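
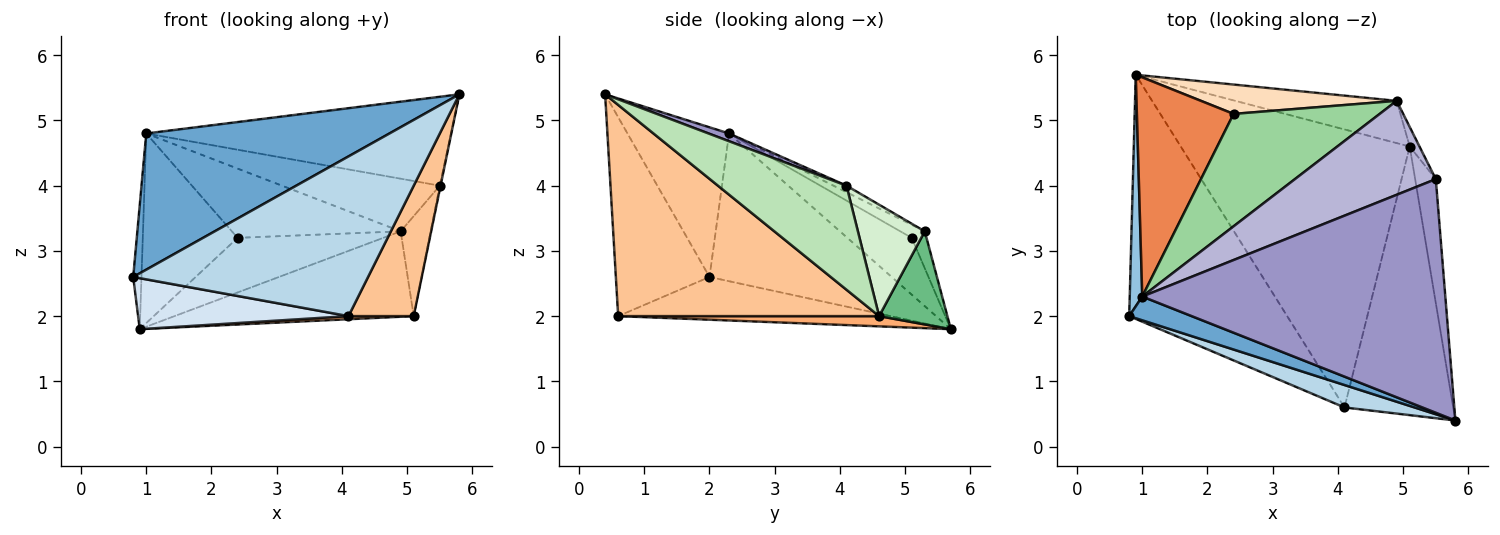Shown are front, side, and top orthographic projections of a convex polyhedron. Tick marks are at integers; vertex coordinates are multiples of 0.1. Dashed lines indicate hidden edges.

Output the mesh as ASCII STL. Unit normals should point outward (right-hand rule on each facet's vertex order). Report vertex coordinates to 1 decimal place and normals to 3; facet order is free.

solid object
 facet normal -0.380 -0.911 0.159
  outer loop
   vertex 1.0 2.3 4.8
   vertex 0.8 2.0 2.6
   vertex 5.8 0.4 5.4
  endloop
 endfacet
 facet normal -0.995 0.045 0.084
  outer loop
   vertex 1.0 2.3 4.8
   vertex 0.9 5.7 1.8
   vertex 0.8 2.0 2.6
  endloop
 endfacet
 facet normal -0.367 -0.921 0.129
  outer loop
   vertex 4.1 0.6 2.0
   vertex 5.8 0.4 5.4
   vertex 0.8 2.0 2.6
  endloop
 endfacet
 facet normal -0.256 -0.198 -0.946
  outer loop
   vertex 4.1 0.6 2.0
   vertex 0.8 2.0 2.6
   vertex 0.9 5.7 1.8
  endloop
 endfacet
 facet normal -0.406 0.598 0.691
  outer loop
   vertex 2.4 5.1 3.2
   vertex 0.9 5.7 1.8
   vertex 1.0 2.3 4.8
  endloop
 endfacet
 facet normal 0.045 -0.011 -0.999
  outer loop
   vertex 5.1 4.6 2.0
   vertex 4.1 0.6 2.0
   vertex 0.9 5.7 1.8
  endloop
 endfacet
 facet normal 0.868 -0.217 -0.447
  outer loop
   vertex 5.1 4.6 2.0
   vertex 5.8 0.4 5.4
   vertex 4.1 0.6 2.0
  endloop
 endfacet
 facet normal -0.089 0.877 0.471
  outer loop
   vertex 4.9 5.3 3.3
   vertex 0.9 5.7 1.8
   vertex 2.4 5.1 3.2
  endloop
 endfacet
 facet normal 0.248 0.868 -0.429
  outer loop
   vertex 4.9 5.3 3.3
   vertex 5.1 4.6 2.0
   vertex 0.9 5.7 1.8
  endloop
 endfacet
 facet normal -0.076 0.523 0.849
  outer loop
   vertex 4.9 5.3 3.3
   vertex 2.4 5.1 3.2
   vertex 1.0 2.3 4.8
  endloop
 endfacet
 facet normal 0.981 0.006 -0.195
  outer loop
   vertex 5.5 4.1 4.0
   vertex 5.8 0.4 5.4
   vertex 5.1 4.6 2.0
  endloop
 endfacet
 facet normal 0.909 0.408 -0.080
  outer loop
   vertex 5.5 4.1 4.0
   vertex 5.1 4.6 2.0
   vertex 4.9 5.3 3.3
  endloop
 endfacet
 facet normal 0.024 0.355 0.934
  outer loop
   vertex 5.5 4.1 4.0
   vertex 1.0 2.3 4.8
   vertex 5.8 0.4 5.4
  endloop
 endfacet
 facet normal -0.040 0.488 0.872
  outer loop
   vertex 5.5 4.1 4.0
   vertex 4.9 5.3 3.3
   vertex 1.0 2.3 4.8
  endloop
 endfacet
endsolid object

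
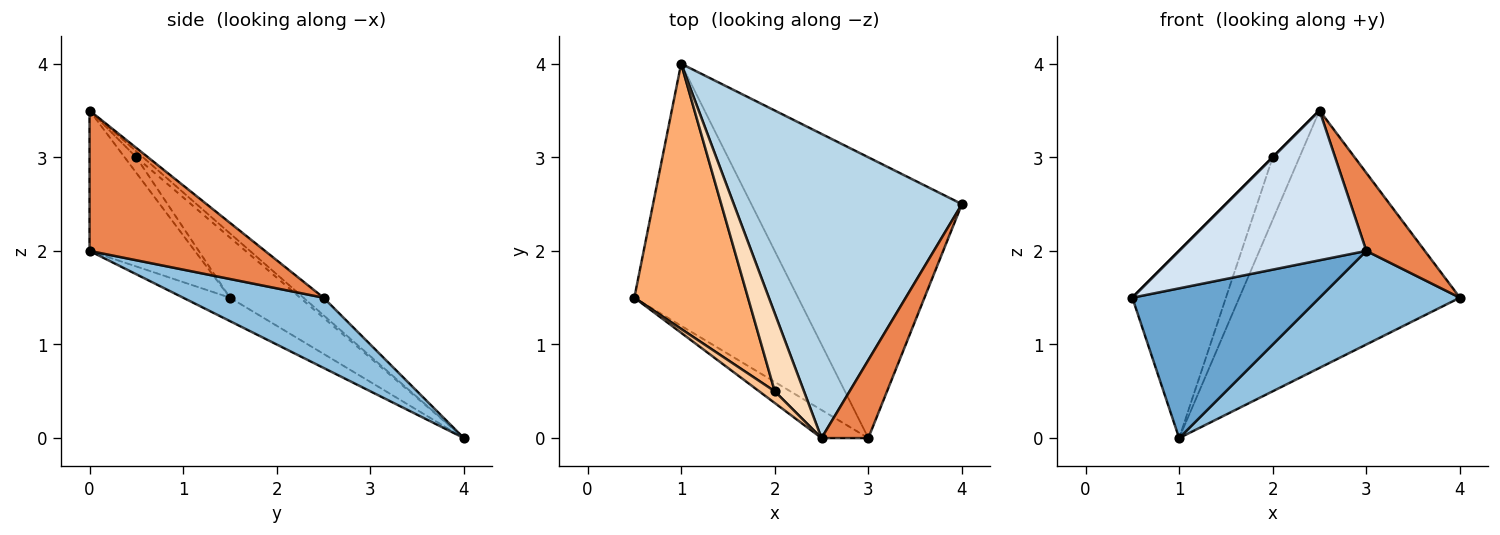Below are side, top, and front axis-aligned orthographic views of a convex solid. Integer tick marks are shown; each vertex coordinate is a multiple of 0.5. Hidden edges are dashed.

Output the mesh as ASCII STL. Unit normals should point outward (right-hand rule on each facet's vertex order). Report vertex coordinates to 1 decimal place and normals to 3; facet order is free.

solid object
 facet normal -0.123 -0.492 -0.862
  outer loop
   vertex 3.0 0.0 2.0
   vertex 0.5 1.5 1.5
   vertex 1.0 4.0 0.0
  endloop
 endfacet
 facet normal 0.302 -0.302 -0.905
  outer loop
   vertex 3.0 0.0 2.0
   vertex 1.0 4.0 0.0
   vertex 4.0 2.5 1.5
  endloop
 endfacet
 facet normal -0.059 0.645 0.762
  outer loop
   vertex 2.5 0.0 3.5
   vertex 4.0 2.5 1.5
   vertex 1.0 4.0 0.0
  endloop
 endfacet
 facet normal -0.484 -0.860 -0.161
  outer loop
   vertex 2.5 0.0 3.5
   vertex 0.5 1.5 1.5
   vertex 3.0 0.0 2.0
  endloop
 endfacet
 facet normal 0.905 -0.302 0.302
  outer loop
   vertex 2.5 0.0 3.5
   vertex 3.0 0.0 2.0
   vertex 4.0 2.5 1.5
  endloop
 endfacet
 facet normal -0.397 0.529 0.750
  outer loop
   vertex 2.0 0.5 3.0
   vertex 1.0 4.0 0.0
   vertex 0.5 1.5 1.5
  endloop
 endfacet
 facet normal -0.707 0.000 0.707
  outer loop
   vertex 2.0 0.5 3.0
   vertex 0.5 1.5 1.5
   vertex 2.5 0.0 3.5
  endloop
 endfacet
 facet normal -0.154 0.617 0.772
  outer loop
   vertex 2.0 0.5 3.0
   vertex 2.5 0.0 3.5
   vertex 1.0 4.0 0.0
  endloop
 endfacet
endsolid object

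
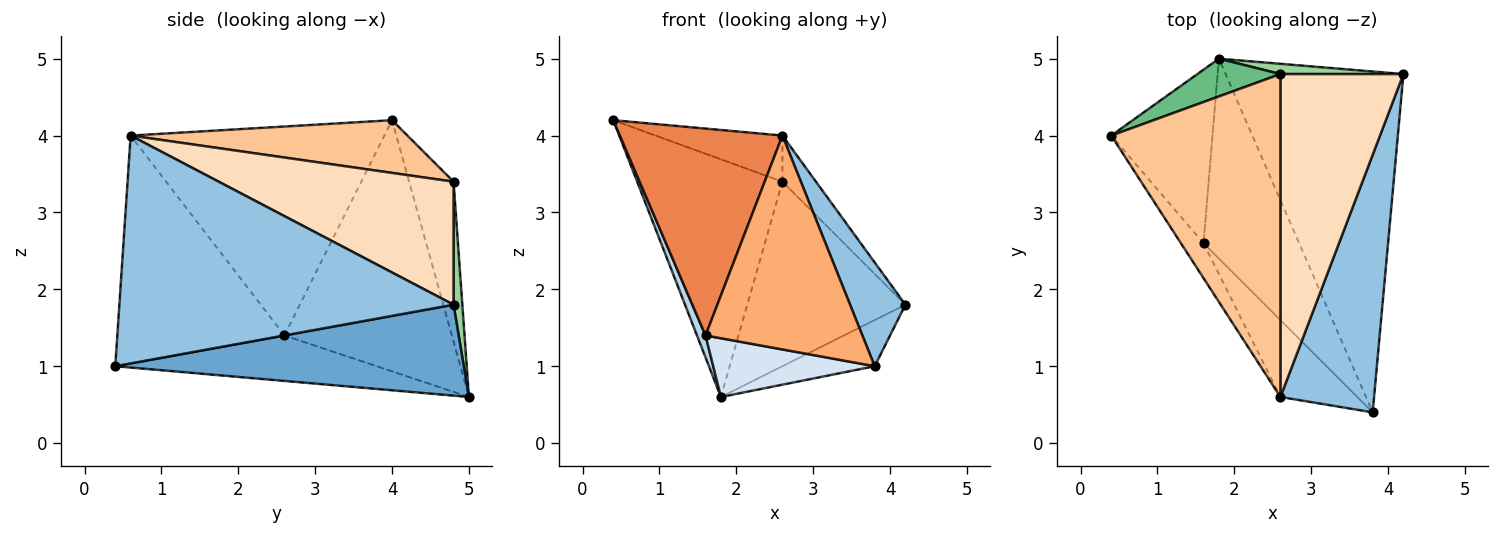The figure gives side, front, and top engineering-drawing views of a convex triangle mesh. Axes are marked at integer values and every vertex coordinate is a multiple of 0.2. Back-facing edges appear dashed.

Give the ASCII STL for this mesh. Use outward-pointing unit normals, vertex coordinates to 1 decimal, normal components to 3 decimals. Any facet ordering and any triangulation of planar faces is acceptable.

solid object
 facet normal 0.452 0.120 -0.884
  outer loop
   vertex 1.8 5.0 0.6
   vertex 4.2 4.8 1.8
   vertex 3.8 0.4 1.0
  endloop
 endfacet
 facet normal 0.914 -0.151 0.376
  outer loop
   vertex 2.6 0.6 4.0
   vertex 3.8 0.4 1.0
   vertex 4.2 4.8 1.8
  endloop
 endfacet
 facet normal -0.926 -0.047 -0.373
  outer loop
   vertex 1.6 2.6 1.4
   vertex 0.4 4.0 4.2
   vertex 1.8 5.0 0.6
  endloop
 endfacet
 facet normal -0.415 -0.256 -0.873
  outer loop
   vertex 1.6 2.6 1.4
   vertex 1.8 5.0 0.6
   vertex 3.8 0.4 1.0
  endloop
 endfacet
 facet normal -0.839 -0.537 -0.091
  outer loop
   vertex 1.6 2.6 1.4
   vertex 2.6 0.6 4.0
   vertex 0.4 4.0 4.2
  endloop
 endfacet
 facet normal -0.708 -0.665 -0.239
  outer loop
   vertex 1.6 2.6 1.4
   vertex 3.8 0.4 1.0
   vertex 2.6 0.6 4.0
  endloop
 endfacet
 facet normal 0.295 0.135 0.946
  outer loop
   vertex 2.6 4.8 3.4
   vertex 0.4 4.0 4.2
   vertex 2.6 0.6 4.0
  endloop
 endfacet
 facet normal 0.704 0.101 0.704
  outer loop
   vertex 2.6 4.8 3.4
   vertex 2.6 0.6 4.0
   vertex 4.2 4.8 1.8
  endloop
 endfacet
 facet normal -0.289 0.945 0.150
  outer loop
   vertex 2.6 4.8 3.4
   vertex 1.8 5.0 0.6
   vertex 0.4 4.0 4.2
  endloop
 endfacet
 facet normal 0.055 0.997 0.055
  outer loop
   vertex 2.6 4.8 3.4
   vertex 4.2 4.8 1.8
   vertex 1.8 5.0 0.6
  endloop
 endfacet
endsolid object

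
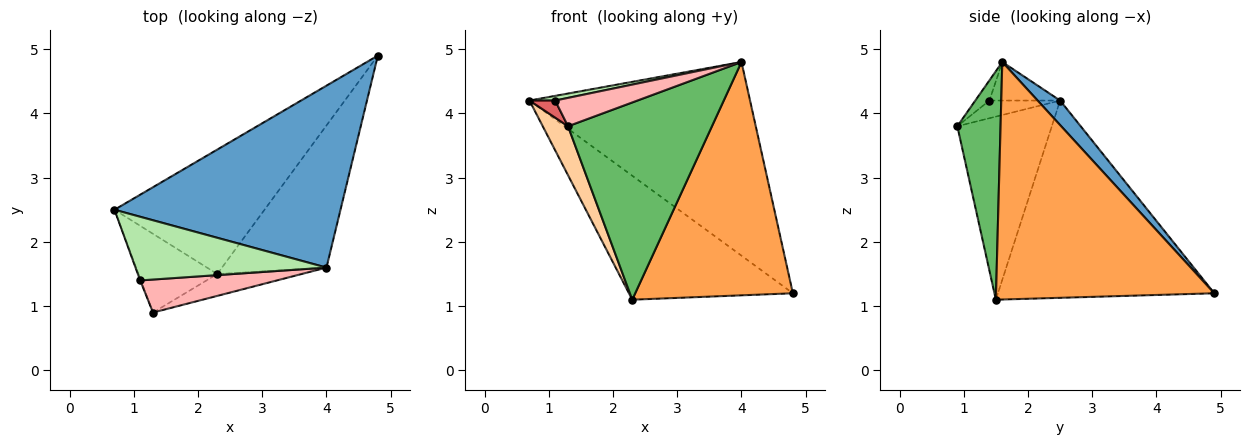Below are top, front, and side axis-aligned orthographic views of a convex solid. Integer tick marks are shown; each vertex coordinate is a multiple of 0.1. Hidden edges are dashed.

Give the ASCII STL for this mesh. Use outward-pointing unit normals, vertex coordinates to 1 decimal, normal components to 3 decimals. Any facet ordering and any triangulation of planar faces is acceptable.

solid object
 facet normal 0.074 0.727 0.683
  outer loop
   vertex 4.0 1.6 4.8
   vertex 4.8 4.9 1.2
   vertex 0.7 2.5 4.2
  endloop
 endfacet
 facet normal -0.682 0.516 -0.518
  outer loop
   vertex 2.3 1.5 1.1
   vertex 0.7 2.5 4.2
   vertex 4.8 4.9 1.2
  endloop
 endfacet
 facet normal 0.764 -0.552 -0.336
  outer loop
   vertex 2.3 1.5 1.1
   vertex 4.8 4.9 1.2
   vertex 4.0 1.6 4.8
  endloop
 endfacet
 facet normal -0.892 -0.239 -0.383
  outer loop
   vertex 1.3 0.9 3.8
   vertex 0.7 2.5 4.2
   vertex 2.3 1.5 1.1
  endloop
 endfacet
 facet normal 0.286 -0.952 -0.106
  outer loop
   vertex 1.3 0.9 3.8
   vertex 2.3 1.5 1.1
   vertex 4.0 1.6 4.8
  endloop
 endfacet
 facet normal -0.197 -0.072 0.978
  outer loop
   vertex 1.1 1.4 4.2
   vertex 4.0 1.6 4.8
   vertex 0.7 2.5 4.2
  endloop
 endfacet
 facet normal -0.939 -0.341 -0.043
  outer loop
   vertex 1.1 1.4 4.2
   vertex 0.7 2.5 4.2
   vertex 1.3 0.9 3.8
  endloop
 endfacet
 facet normal -0.111 -0.648 0.754
  outer loop
   vertex 1.1 1.4 4.2
   vertex 1.3 0.9 3.8
   vertex 4.0 1.6 4.8
  endloop
 endfacet
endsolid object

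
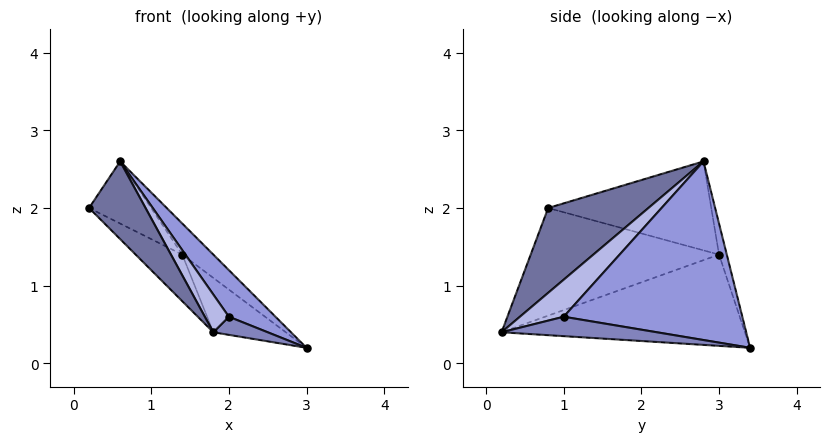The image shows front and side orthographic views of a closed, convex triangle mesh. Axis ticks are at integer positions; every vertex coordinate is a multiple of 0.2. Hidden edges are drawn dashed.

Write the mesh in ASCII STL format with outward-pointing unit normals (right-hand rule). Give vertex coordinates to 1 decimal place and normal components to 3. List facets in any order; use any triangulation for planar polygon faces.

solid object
 facet normal 0.599 -0.338 0.726
  outer loop
   vertex 0.6 2.8 2.6
   vertex 0.2 0.8 2.0
   vertex 1.8 0.2 0.4
  endloop
 endfacet
 facet normal 0.883 -0.309 0.353
  outer loop
   vertex 2.0 1.0 0.6
   vertex 1.8 0.2 0.4
   vertex 3.0 3.4 0.2
  endloop
 endfacet
 facet normal 0.718 -0.187 0.671
  outer loop
   vertex 2.0 1.0 0.6
   vertex 3.0 3.4 0.2
   vertex 0.6 2.8 2.6
  endloop
 endfacet
 facet normal 0.606 -0.332 0.723
  outer loop
   vertex 2.0 1.0 0.6
   vertex 0.6 2.8 2.6
   vertex 1.8 0.2 0.4
  endloop
 endfacet
 facet normal -0.666 0.165 -0.728
  outer loop
   vertex 1.4 3.0 1.4
   vertex 1.8 0.2 0.4
   vertex 0.2 0.8 2.0
  endloop
 endfacet
 facet normal -0.619 0.184 -0.764
  outer loop
   vertex 1.4 3.0 1.4
   vertex 3.0 3.4 0.2
   vertex 1.8 0.2 0.4
  endloop
 endfacet
 facet normal -0.814 0.310 -0.491
  outer loop
   vertex 1.4 3.0 1.4
   vertex 0.2 0.8 2.0
   vertex 0.6 2.8 2.6
  endloop
 endfacet
 facet normal -0.243 0.970 0.000
  outer loop
   vertex 1.4 3.0 1.4
   vertex 0.6 2.8 2.6
   vertex 3.0 3.4 0.2
  endloop
 endfacet
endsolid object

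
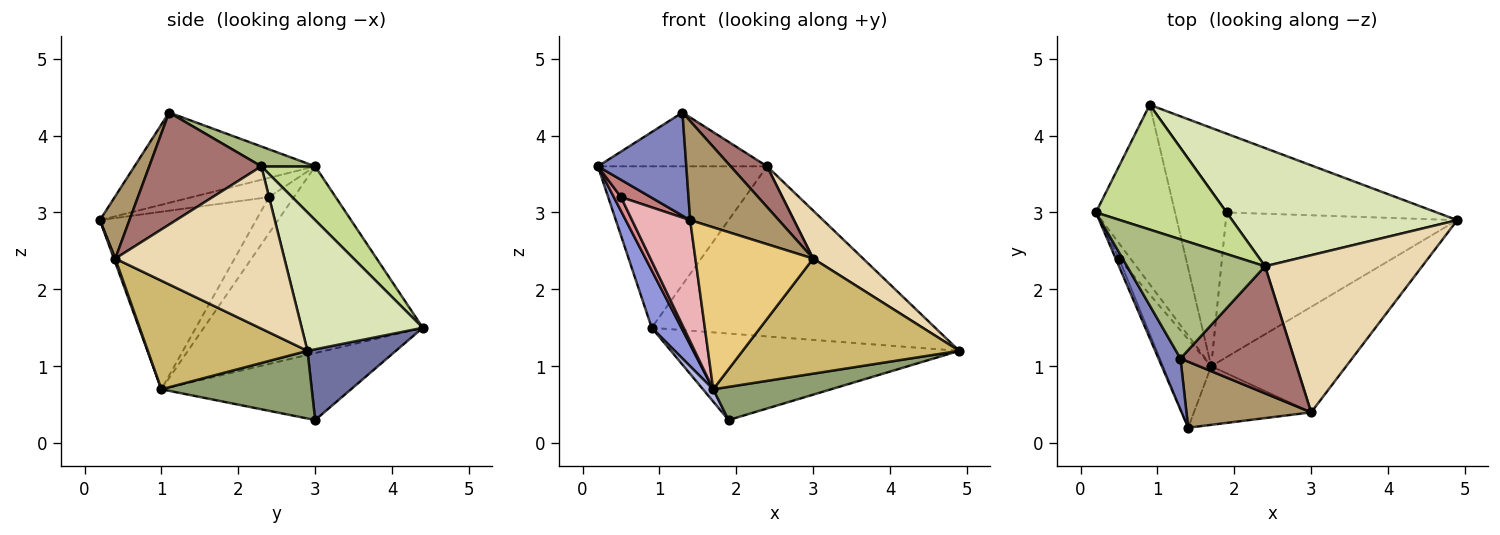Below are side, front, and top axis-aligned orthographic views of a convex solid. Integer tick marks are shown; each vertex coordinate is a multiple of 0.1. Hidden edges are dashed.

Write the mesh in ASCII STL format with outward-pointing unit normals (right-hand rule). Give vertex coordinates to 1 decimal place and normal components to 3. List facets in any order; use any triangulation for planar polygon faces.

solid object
 facet normal 0.221 0.721 -0.657
  outer loop
   vertex 0.9 4.4 1.5
   vertex 4.9 2.9 1.2
   vertex 1.9 3.0 0.3
  endloop
 endfacet
 facet normal -0.878 -0.429 0.213
  outer loop
   vertex 1.3 1.1 4.3
   vertex 0.2 3.0 3.6
   vertex 1.4 0.2 2.9
  endloop
 endfacet
 facet normal -0.914 -0.124 -0.387
  outer loop
   vertex 1.7 1.0 0.7
   vertex 0.2 3.0 3.6
   vertex 0.9 4.4 1.5
  endloop
 endfacet
 facet normal -0.792 -0.043 -0.610
  outer loop
   vertex 1.7 1.0 0.7
   vertex 0.9 4.4 1.5
   vertex 1.9 3.0 0.3
  endloop
 endfacet
 facet normal 0.274 -0.215 -0.937
  outer loop
   vertex 1.7 1.0 0.7
   vertex 1.9 3.0 0.3
   vertex 4.9 2.9 1.2
  endloop
 endfacet
 facet normal 0.130 0.408 0.904
  outer loop
   vertex 2.4 2.3 3.6
   vertex 0.2 3.0 3.6
   vertex 1.3 1.1 4.3
  endloop
 endfacet
 facet normal 0.244 0.767 0.593
  outer loop
   vertex 2.4 2.3 3.6
   vertex 0.9 4.4 1.5
   vertex 0.2 3.0 3.6
  endloop
 endfacet
 facet normal 0.331 0.775 0.538
  outer loop
   vertex 2.4 2.3 3.6
   vertex 4.9 2.9 1.2
   vertex 0.9 4.4 1.5
  endloop
 endfacet
 facet normal 0.267 -0.802 0.535
  outer loop
   vertex 3.0 0.4 2.4
   vertex 1.3 1.1 4.3
   vertex 1.4 0.2 2.9
  endloop
 endfacet
 facet normal 0.477 -0.648 -0.594
  outer loop
   vertex 3.0 0.4 2.4
   vertex 1.7 1.0 0.7
   vertex 4.9 2.9 1.2
  endloop
 endfacet
 facet normal 0.011 -0.940 -0.340
  outer loop
   vertex 3.0 0.4 2.4
   vertex 1.4 0.2 2.9
   vertex 1.7 1.0 0.7
  endloop
 endfacet
 facet normal 0.703 -0.208 0.680
  outer loop
   vertex 3.0 0.4 2.4
   vertex 4.9 2.9 1.2
   vertex 2.4 2.3 3.6
  endloop
 endfacet
 facet normal 0.684 -0.222 0.694
  outer loop
   vertex 3.0 0.4 2.4
   vertex 2.4 2.3 3.6
   vertex 1.3 1.1 4.3
  endloop
 endfacet
 facet normal -0.921 -0.355 -0.158
  outer loop
   vertex 0.5 2.4 3.2
   vertex 1.4 0.2 2.9
   vertex 0.2 3.0 3.6
  endloop
 endfacet
 facet normal -0.919 -0.264 -0.293
  outer loop
   vertex 0.5 2.4 3.2
   vertex 0.2 3.0 3.6
   vertex 1.7 1.0 0.7
  endloop
 endfacet
 facet normal -0.908 -0.338 -0.247
  outer loop
   vertex 0.5 2.4 3.2
   vertex 1.7 1.0 0.7
   vertex 1.4 0.2 2.9
  endloop
 endfacet
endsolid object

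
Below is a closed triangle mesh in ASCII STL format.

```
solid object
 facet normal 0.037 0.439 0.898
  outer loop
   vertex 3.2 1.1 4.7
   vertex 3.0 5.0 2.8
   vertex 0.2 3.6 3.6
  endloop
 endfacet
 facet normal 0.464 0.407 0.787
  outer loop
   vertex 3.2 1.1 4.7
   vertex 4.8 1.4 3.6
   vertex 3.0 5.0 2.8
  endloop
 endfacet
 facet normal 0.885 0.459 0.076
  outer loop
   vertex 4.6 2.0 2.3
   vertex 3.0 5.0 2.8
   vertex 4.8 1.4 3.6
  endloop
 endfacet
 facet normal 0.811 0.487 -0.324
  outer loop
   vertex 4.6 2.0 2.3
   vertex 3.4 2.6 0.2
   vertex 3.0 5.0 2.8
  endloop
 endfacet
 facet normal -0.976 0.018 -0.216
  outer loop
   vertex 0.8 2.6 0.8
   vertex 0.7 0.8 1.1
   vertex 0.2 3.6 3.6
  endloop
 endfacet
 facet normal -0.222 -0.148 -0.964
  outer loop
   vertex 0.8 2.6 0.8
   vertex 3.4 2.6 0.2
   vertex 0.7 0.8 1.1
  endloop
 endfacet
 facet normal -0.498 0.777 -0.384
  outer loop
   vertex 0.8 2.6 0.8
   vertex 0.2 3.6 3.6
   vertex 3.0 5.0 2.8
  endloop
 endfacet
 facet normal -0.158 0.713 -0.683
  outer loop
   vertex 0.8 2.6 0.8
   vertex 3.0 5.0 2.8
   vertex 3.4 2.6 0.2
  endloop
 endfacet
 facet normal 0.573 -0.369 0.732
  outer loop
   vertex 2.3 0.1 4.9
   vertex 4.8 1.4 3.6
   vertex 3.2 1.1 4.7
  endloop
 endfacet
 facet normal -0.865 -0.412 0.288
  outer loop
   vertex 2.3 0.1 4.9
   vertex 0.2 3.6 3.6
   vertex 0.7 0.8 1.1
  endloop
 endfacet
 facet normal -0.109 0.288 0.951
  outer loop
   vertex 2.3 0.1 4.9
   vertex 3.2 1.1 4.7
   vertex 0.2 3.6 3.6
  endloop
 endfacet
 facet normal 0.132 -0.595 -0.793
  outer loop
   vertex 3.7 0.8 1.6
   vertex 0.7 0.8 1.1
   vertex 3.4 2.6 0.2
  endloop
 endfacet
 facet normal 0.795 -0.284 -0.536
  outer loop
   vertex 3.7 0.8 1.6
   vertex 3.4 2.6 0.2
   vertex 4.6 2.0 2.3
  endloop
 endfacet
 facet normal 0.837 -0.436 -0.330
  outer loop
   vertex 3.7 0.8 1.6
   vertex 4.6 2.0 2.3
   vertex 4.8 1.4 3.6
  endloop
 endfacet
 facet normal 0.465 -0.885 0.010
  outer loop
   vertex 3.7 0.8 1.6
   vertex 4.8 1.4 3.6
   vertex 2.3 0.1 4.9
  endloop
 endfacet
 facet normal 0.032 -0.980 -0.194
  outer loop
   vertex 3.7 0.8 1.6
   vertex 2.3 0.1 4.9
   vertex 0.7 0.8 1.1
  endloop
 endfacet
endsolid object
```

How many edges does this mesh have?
24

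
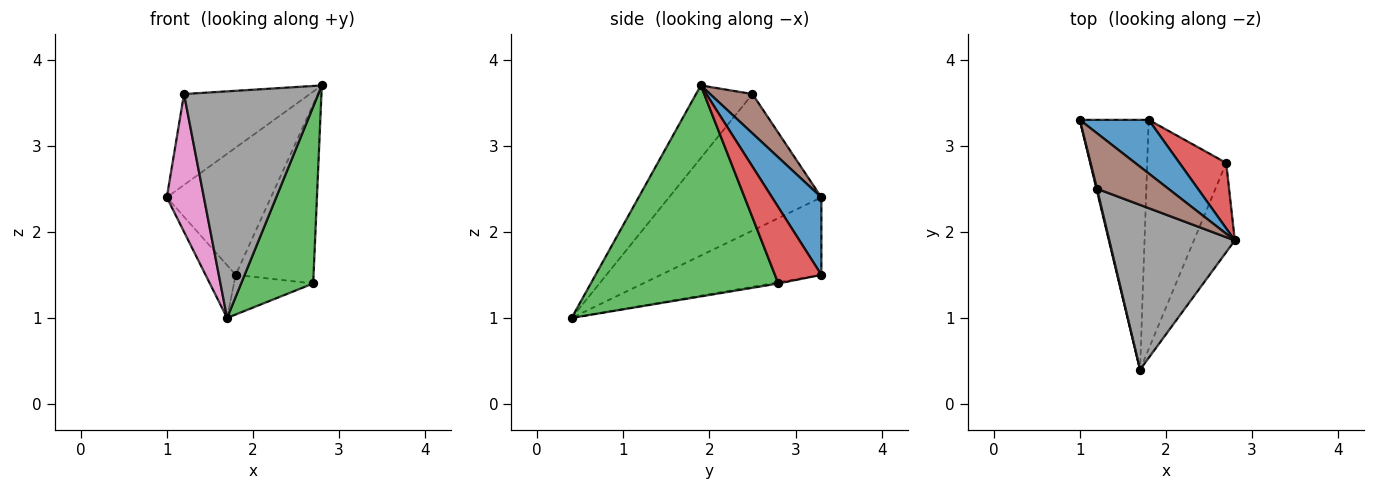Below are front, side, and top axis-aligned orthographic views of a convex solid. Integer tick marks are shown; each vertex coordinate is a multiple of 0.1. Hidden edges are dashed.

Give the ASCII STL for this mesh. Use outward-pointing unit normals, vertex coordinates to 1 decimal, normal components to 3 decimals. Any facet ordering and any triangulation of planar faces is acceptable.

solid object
 facet normal 0.400 0.845 0.356
  outer loop
   vertex 1.8 3.3 1.5
   vertex 1.0 3.3 2.4
   vertex 2.8 1.9 3.7
  endloop
 endfacet
 facet normal -0.740 0.139 -0.658
  outer loop
   vertex 1.8 3.3 1.5
   vertex 1.7 0.4 1.0
   vertex 1.0 3.3 2.4
  endloop
 endfacet
 facet normal 0.919 -0.353 -0.178
  outer loop
   vertex 2.7 2.8 1.4
   vertex 2.8 1.9 3.7
   vertex 1.7 0.4 1.0
  endloop
 endfacet
 facet normal 0.489 0.820 0.299
  outer loop
   vertex 2.7 2.8 1.4
   vertex 1.8 3.3 1.5
   vertex 2.8 1.9 3.7
  endloop
 endfacet
 facet normal -0.015 0.170 -0.985
  outer loop
   vertex 2.7 2.8 1.4
   vertex 1.7 0.4 1.0
   vertex 1.8 3.3 1.5
  endloop
 endfacet
 facet normal 0.276 0.820 0.501
  outer loop
   vertex 1.2 2.5 3.6
   vertex 2.8 1.9 3.7
   vertex 1.0 3.3 2.4
  endloop
 endfacet
 facet normal -0.972 -0.237 0.004
  outer loop
   vertex 1.2 2.5 3.6
   vertex 1.0 3.3 2.4
   vertex 1.7 0.4 1.0
  endloop
 endfacet
 facet normal -0.322 -0.766 0.557
  outer loop
   vertex 1.2 2.5 3.6
   vertex 1.7 0.4 1.0
   vertex 2.8 1.9 3.7
  endloop
 endfacet
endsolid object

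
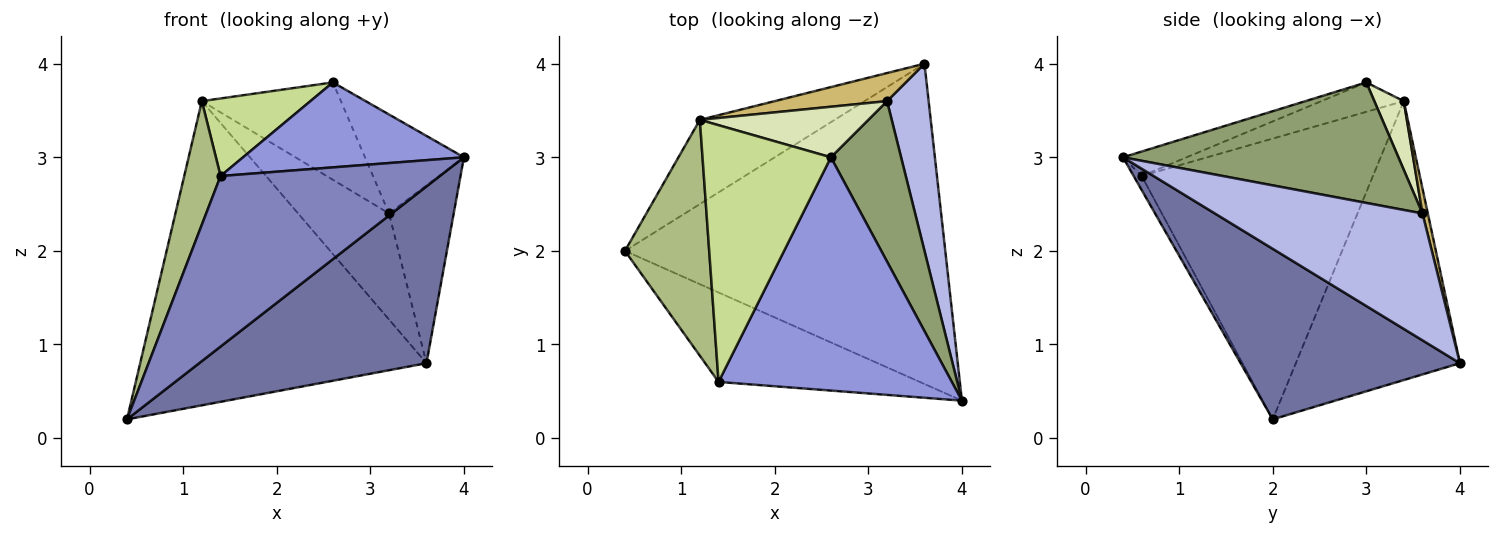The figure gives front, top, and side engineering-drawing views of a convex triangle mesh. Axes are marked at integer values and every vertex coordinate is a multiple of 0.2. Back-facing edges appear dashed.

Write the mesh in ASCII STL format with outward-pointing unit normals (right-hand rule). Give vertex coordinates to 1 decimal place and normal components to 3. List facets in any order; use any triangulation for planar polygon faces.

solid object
 facet normal 0.423 -0.438 -0.794
  outer loop
   vertex 3.6 4.0 0.8
   vertex 4.0 0.4 3.0
   vertex 0.4 2.0 0.2
  endloop
 endfacet
 facet normal -0.032 -0.885 -0.464
  outer loop
   vertex 1.4 0.6 2.8
   vertex 0.4 2.0 0.2
   vertex 4.0 0.4 3.0
  endloop
 endfacet
 facet normal -0.098 -0.341 0.935
  outer loop
   vertex 1.4 0.6 2.8
   vertex 4.0 0.4 3.0
   vertex 2.6 3.0 3.8
  endloop
 endfacet
 facet normal 0.911 0.284 0.299
  outer loop
   vertex 3.2 3.6 2.4
   vertex 4.0 0.4 3.0
   vertex 3.6 4.0 0.8
  endloop
 endfacet
 facet normal 0.825 0.296 0.481
  outer loop
   vertex 3.2 3.6 2.4
   vertex 2.6 3.0 3.8
   vertex 4.0 0.4 3.0
  endloop
 endfacet
 facet normal -0.947 -0.149 0.284
  outer loop
   vertex 1.2 3.4 3.6
   vertex 0.4 2.0 0.2
   vertex 1.4 0.6 2.8
  endloop
 endfacet
 facet normal -0.214 -0.282 0.935
  outer loop
   vertex 1.2 3.4 3.6
   vertex 1.4 0.6 2.8
   vertex 2.6 3.0 3.8
  endloop
 endfacet
 facet normal 0.185 0.872 0.453
  outer loop
   vertex 1.2 3.4 3.6
   vertex 2.6 3.0 3.8
   vertex 3.2 3.6 2.4
  endloop
 endfacet
 facet normal -0.483 0.844 -0.234
  outer loop
   vertex 1.2 3.4 3.6
   vertex 3.6 4.0 0.8
   vertex 0.4 2.0 0.2
  endloop
 endfacet
 facet normal 0.057 0.965 0.255
  outer loop
   vertex 1.2 3.4 3.6
   vertex 3.2 3.6 2.4
   vertex 3.6 4.0 0.8
  endloop
 endfacet
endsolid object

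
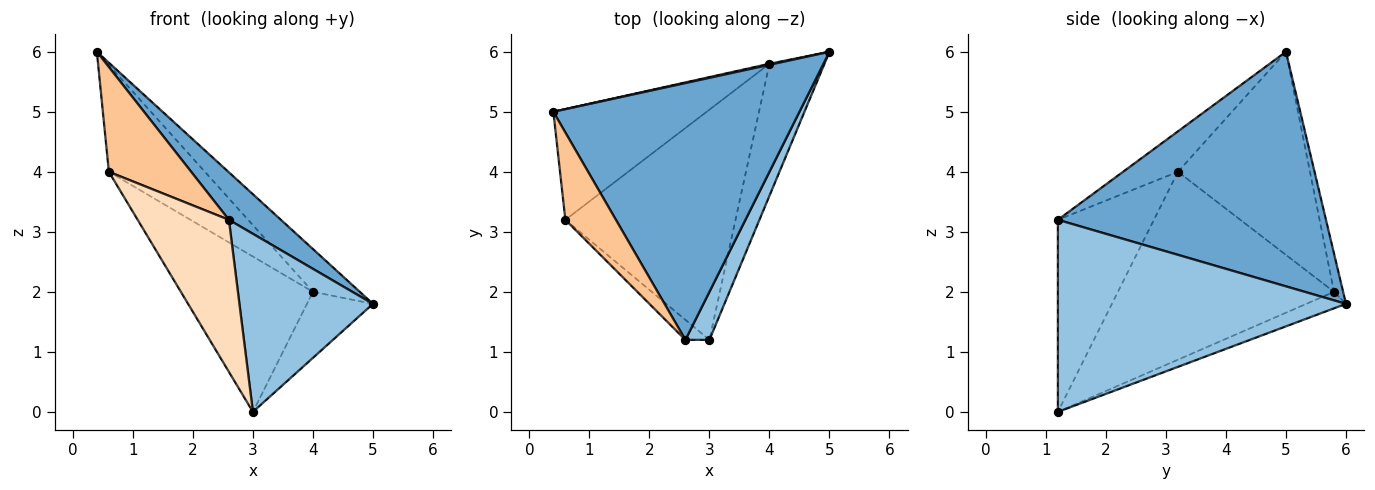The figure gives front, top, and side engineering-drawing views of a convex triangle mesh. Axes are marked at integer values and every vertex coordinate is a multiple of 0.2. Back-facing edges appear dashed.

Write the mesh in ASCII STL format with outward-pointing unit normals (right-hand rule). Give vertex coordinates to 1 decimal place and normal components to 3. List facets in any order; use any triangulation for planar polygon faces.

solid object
 facet normal 0.684 -0.133 0.717
  outer loop
   vertex 2.6 1.2 3.2
   vertex 5.0 6.0 1.8
   vertex 0.4 5.0 6.0
  endloop
 endfacet
 facet normal 0.901 -0.418 0.113
  outer loop
   vertex 2.6 1.2 3.2
   vertex 3.0 1.2 0.0
   vertex 5.0 6.0 1.8
  endloop
 endfacet
 facet normal -0.191 0.981 0.024
  outer loop
   vertex 4.0 5.8 2.0
   vertex 0.4 5.0 6.0
   vertex 5.0 6.0 1.8
  endloop
 endfacet
 facet normal -0.259 0.432 -0.864
  outer loop
   vertex 4.0 5.8 2.0
   vertex 5.0 6.0 1.8
   vertex 3.0 1.2 0.0
  endloop
 endfacet
 facet normal -0.690 0.502 -0.521
  outer loop
   vertex 0.6 3.2 4.0
   vertex 0.4 5.0 6.0
   vertex 4.0 5.8 2.0
  endloop
 endfacet
 facet normal -0.675 0.413 -0.611
  outer loop
   vertex 0.6 3.2 4.0
   vertex 4.0 5.8 2.0
   vertex 3.0 1.2 0.0
  endloop
 endfacet
 facet normal -0.456 -0.684 0.570
  outer loop
   vertex 0.6 3.2 4.0
   vertex 2.6 1.2 3.2
   vertex 0.4 5.0 6.0
  endloop
 endfacet
 facet normal -0.722 -0.686 -0.090
  outer loop
   vertex 0.6 3.2 4.0
   vertex 3.0 1.2 0.0
   vertex 2.6 1.2 3.2
  endloop
 endfacet
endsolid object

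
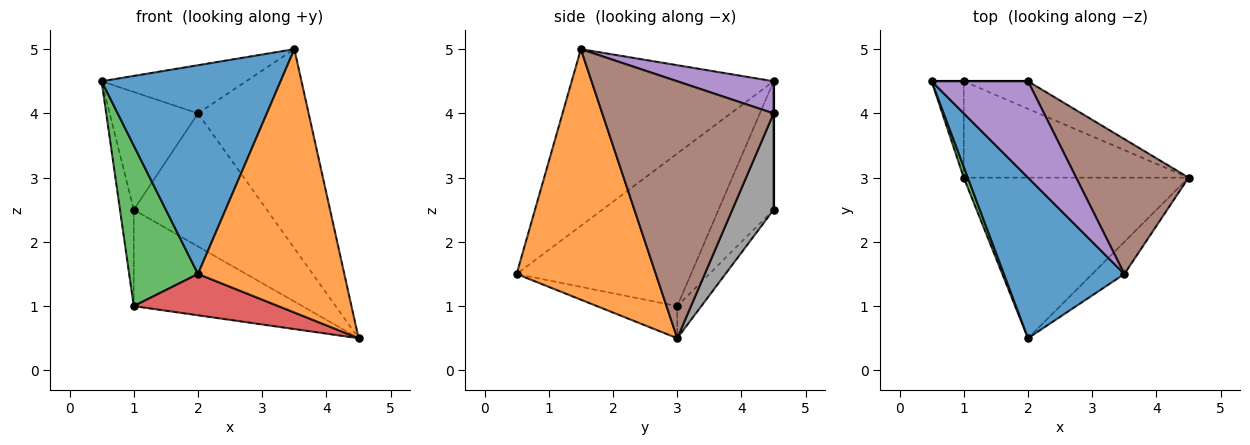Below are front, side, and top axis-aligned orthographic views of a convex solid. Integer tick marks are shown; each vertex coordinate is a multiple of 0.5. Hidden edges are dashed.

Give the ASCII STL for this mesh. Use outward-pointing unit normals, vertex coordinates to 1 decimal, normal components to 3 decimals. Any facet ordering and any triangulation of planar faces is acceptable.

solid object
 facet normal -0.667 -0.591 0.454
  outer loop
   vertex 3.5 1.5 5.0
   vertex 0.5 4.5 4.5
   vertex 2.0 0.5 1.5
  endloop
 endfacet
 facet normal 0.687 -0.722 -0.088
  outer loop
   vertex 3.5 1.5 5.0
   vertex 2.0 0.5 1.5
   vertex 4.5 3.0 0.5
  endloop
 endfacet
 facet normal -0.930 -0.367 0.024
  outer loop
   vertex 1.0 3.0 1.0
   vertex 2.0 0.5 1.5
   vertex 0.5 4.5 4.5
  endloop
 endfacet
 facet normal -0.137 -0.247 -0.959
  outer loop
   vertex 1.0 3.0 1.0
   vertex 4.5 3.0 0.5
   vertex 2.0 0.5 1.5
  endloop
 endfacet
 facet normal 0.286 0.429 0.857
  outer loop
   vertex 2.0 4.5 4.0
   vertex 0.5 4.5 4.5
   vertex 3.5 1.5 5.0
  endloop
 endfacet
 facet normal 0.788 0.509 0.345
  outer loop
   vertex 2.0 4.5 4.0
   vertex 3.5 1.5 5.0
   vertex 4.5 3.0 0.5
  endloop
 endfacet
 facet normal -0.101 0.704 -0.704
  outer loop
   vertex 1.0 4.5 2.5
   vertex 4.5 3.0 0.5
   vertex 1.0 3.0 1.0
  endloop
 endfacet
 facet normal 0.291 0.937 -0.194
  outer loop
   vertex 1.0 4.5 2.5
   vertex 2.0 4.5 4.0
   vertex 4.5 3.0 0.5
  endloop
 endfacet
 facet normal -0.943 0.236 -0.236
  outer loop
   vertex 1.0 4.5 2.5
   vertex 1.0 3.0 1.0
   vertex 0.5 4.5 4.5
  endloop
 endfacet
 facet normal 0.000 1.000 0.000
  outer loop
   vertex 1.0 4.5 2.5
   vertex 0.5 4.5 4.5
   vertex 2.0 4.5 4.0
  endloop
 endfacet
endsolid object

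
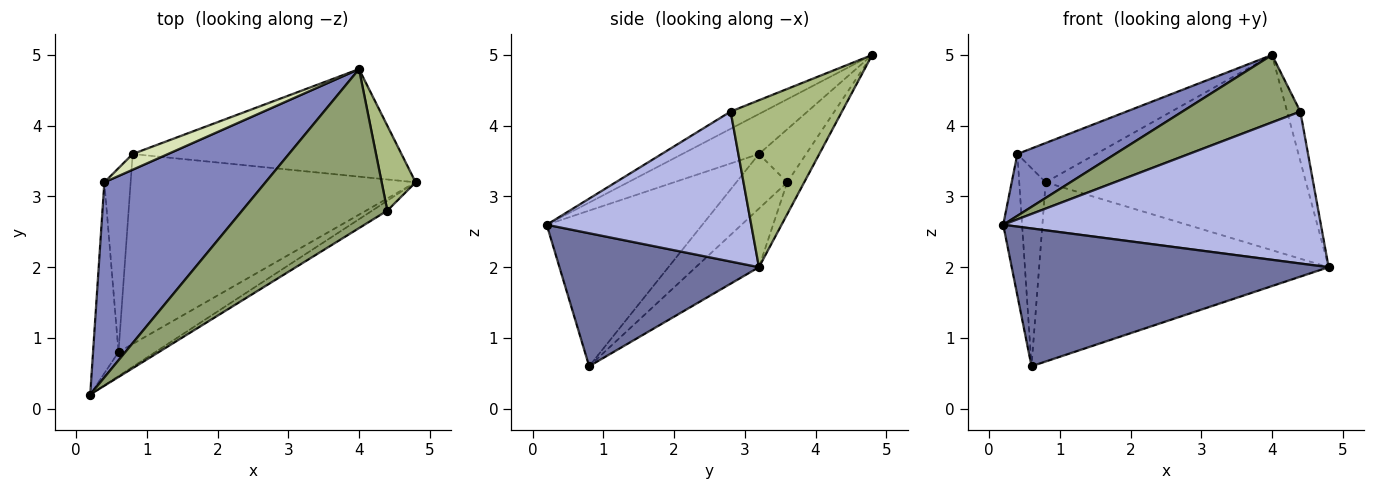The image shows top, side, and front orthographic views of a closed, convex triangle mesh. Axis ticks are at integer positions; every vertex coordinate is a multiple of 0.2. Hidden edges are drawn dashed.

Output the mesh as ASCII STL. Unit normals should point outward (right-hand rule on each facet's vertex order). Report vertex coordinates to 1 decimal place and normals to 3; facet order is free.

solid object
 facet normal 0.527 -0.837 -0.146
  outer loop
   vertex 0.6 0.8 0.6
   vertex 4.8 3.2 2.0
   vertex 0.2 0.2 2.6
  endloop
 endfacet
 facet normal -0.230 -0.294 0.928
  outer loop
   vertex 0.4 3.2 3.6
   vertex 0.2 0.2 2.6
   vertex 4.0 4.8 5.0
  endloop
 endfacet
 facet normal -0.980 0.119 -0.160
  outer loop
   vertex 0.4 3.2 3.6
   vertex 0.6 0.8 0.6
   vertex 0.2 0.2 2.6
  endloop
 endfacet
 facet normal 0.540 -0.840 -0.054
  outer loop
   vertex 4.4 2.8 4.2
   vertex 0.2 0.2 2.6
   vertex 4.8 3.2 2.0
  endloop
 endfacet
 facet normal -0.109 -0.388 0.915
  outer loop
   vertex 4.4 2.8 4.2
   vertex 4.0 4.8 5.0
   vertex 0.2 0.2 2.6
  endloop
 endfacet
 facet normal 0.973 0.115 0.198
  outer loop
   vertex 4.4 2.8 4.2
   vertex 4.8 3.2 2.0
   vertex 4.0 4.8 5.0
  endloop
 endfacet
 facet normal -0.057 0.875 -0.482
  outer loop
   vertex 0.8 3.6 3.2
   vertex 4.0 4.8 5.0
   vertex 4.8 3.2 2.0
  endloop
 endfacet
 facet normal -0.487 0.811 0.324
  outer loop
   vertex 0.8 3.6 3.2
   vertex 0.4 3.2 3.6
   vertex 4.0 4.8 5.0
  endloop
 endfacet
 facet normal -0.148 0.679 -0.719
  outer loop
   vertex 0.8 3.6 3.2
   vertex 4.8 3.2 2.0
   vertex 0.6 0.8 0.6
  endloop
 endfacet
 facet normal -0.816 0.423 -0.393
  outer loop
   vertex 0.8 3.6 3.2
   vertex 0.6 0.8 0.6
   vertex 0.4 3.2 3.6
  endloop
 endfacet
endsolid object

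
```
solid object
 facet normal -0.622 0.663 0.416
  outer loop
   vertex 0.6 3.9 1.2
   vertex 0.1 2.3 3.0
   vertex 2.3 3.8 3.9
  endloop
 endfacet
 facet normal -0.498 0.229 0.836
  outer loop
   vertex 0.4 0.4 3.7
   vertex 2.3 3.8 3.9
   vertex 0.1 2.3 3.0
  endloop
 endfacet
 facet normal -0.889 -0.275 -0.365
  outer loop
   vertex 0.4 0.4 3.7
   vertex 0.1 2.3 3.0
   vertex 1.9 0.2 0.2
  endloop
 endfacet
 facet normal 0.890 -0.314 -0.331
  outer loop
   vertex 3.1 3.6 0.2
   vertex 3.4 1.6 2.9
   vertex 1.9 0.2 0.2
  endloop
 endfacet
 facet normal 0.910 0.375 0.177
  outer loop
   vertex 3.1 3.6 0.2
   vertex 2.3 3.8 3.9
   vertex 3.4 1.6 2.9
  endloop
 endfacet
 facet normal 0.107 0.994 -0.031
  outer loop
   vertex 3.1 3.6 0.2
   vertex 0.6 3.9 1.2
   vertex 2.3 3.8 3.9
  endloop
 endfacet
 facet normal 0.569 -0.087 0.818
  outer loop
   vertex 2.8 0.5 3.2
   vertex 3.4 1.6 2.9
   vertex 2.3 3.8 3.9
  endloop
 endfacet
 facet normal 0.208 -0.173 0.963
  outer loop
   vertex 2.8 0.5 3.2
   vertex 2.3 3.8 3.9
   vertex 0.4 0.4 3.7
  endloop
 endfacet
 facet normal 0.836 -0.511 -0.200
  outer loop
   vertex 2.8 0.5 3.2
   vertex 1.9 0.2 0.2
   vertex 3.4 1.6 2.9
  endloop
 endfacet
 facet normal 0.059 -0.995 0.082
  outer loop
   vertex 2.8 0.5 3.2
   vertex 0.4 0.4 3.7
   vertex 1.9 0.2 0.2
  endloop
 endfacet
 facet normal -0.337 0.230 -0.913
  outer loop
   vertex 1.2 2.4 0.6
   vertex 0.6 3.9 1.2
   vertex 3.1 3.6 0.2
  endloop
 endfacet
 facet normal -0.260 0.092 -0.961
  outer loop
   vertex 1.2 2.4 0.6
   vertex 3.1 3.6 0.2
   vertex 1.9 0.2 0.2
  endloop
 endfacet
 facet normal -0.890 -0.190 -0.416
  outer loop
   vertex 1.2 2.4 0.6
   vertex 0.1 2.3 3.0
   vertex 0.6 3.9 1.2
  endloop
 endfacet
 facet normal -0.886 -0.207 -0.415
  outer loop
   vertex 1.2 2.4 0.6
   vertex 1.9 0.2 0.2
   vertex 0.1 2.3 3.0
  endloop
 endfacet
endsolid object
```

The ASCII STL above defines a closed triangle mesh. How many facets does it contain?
14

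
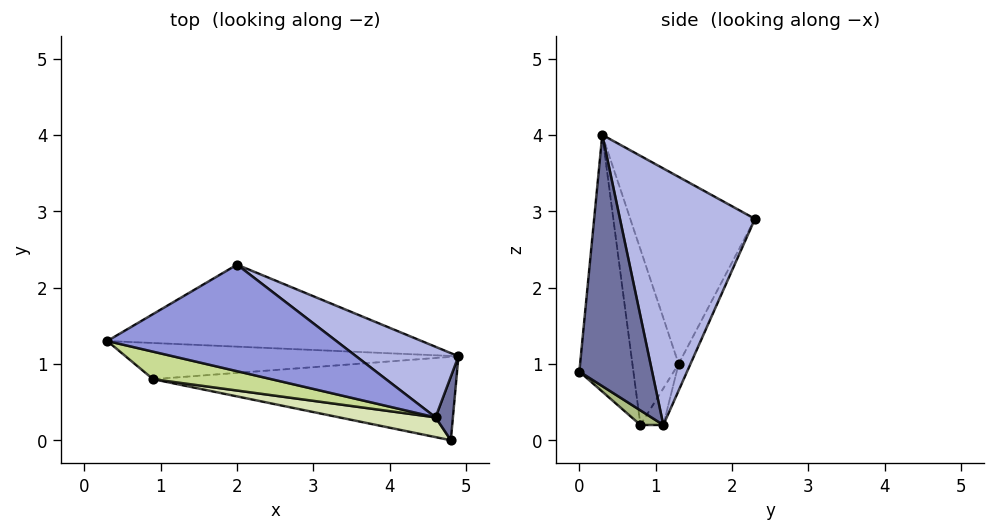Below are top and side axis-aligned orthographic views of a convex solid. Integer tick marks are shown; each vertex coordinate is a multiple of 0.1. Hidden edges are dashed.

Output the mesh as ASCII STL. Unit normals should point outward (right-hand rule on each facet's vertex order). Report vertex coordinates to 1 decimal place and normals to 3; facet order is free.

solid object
 facet normal 0.997 -0.047 0.069
  outer loop
   vertex 4.6 0.3 4.0
   vertex 4.8 0.0 0.9
   vertex 4.9 1.1 0.2
  endloop
 endfacet
 facet normal -0.037 0.898 -0.439
  outer loop
   vertex 2.0 2.3 2.9
   vertex 4.9 1.1 0.2
   vertex 0.3 1.3 1.0
  endloop
 endfacet
 facet normal -0.588 -0.368 0.720
  outer loop
   vertex 2.0 2.3 2.9
   vertex 0.3 1.3 1.0
   vertex 4.6 0.3 4.0
  endloop
 endfacet
 facet normal 0.537 0.816 0.214
  outer loop
   vertex 2.0 2.3 2.9
   vertex 4.6 0.3 4.0
   vertex 4.9 1.1 0.2
  endloop
 endfacet
 facet normal -0.062 0.825 -0.562
  outer loop
   vertex 0.9 0.8 0.2
   vertex 0.3 1.3 1.0
   vertex 4.9 1.1 0.2
  endloop
 endfacet
 facet normal 0.040 -0.539 -0.841
  outer loop
   vertex 0.9 0.8 0.2
   vertex 4.9 1.1 0.2
   vertex 4.8 0.0 0.9
  endloop
 endfacet
 facet normal -0.388 -0.884 0.261
  outer loop
   vertex 0.9 0.8 0.2
   vertex 4.6 0.3 4.0
   vertex 0.3 1.3 1.0
  endloop
 endfacet
 facet normal -0.214 -0.973 0.080
  outer loop
   vertex 0.9 0.8 0.2
   vertex 4.8 0.0 0.9
   vertex 4.6 0.3 4.0
  endloop
 endfacet
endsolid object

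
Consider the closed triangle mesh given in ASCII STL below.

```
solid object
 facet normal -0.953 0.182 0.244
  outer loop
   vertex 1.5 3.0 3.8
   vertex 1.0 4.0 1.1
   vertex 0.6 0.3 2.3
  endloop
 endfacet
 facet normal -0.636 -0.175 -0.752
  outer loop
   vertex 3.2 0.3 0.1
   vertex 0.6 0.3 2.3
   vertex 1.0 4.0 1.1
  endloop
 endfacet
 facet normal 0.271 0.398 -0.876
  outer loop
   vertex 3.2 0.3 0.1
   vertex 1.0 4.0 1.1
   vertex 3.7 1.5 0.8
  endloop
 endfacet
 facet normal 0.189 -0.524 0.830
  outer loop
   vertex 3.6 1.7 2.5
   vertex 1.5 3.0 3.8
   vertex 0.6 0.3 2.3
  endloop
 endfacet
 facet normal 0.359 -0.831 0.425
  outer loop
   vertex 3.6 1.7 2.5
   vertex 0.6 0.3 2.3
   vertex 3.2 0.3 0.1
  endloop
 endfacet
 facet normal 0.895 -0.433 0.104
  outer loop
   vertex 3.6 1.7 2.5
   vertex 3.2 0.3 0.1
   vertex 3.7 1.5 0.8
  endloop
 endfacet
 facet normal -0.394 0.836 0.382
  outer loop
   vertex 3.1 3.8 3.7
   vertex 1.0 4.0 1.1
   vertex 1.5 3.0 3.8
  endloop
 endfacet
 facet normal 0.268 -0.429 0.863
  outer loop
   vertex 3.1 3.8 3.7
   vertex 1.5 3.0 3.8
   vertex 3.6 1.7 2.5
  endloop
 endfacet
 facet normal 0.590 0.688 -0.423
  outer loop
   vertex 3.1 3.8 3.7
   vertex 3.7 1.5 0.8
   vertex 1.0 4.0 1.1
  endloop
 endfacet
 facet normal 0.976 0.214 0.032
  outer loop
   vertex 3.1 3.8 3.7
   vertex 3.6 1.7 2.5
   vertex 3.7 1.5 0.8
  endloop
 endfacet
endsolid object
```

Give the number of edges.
15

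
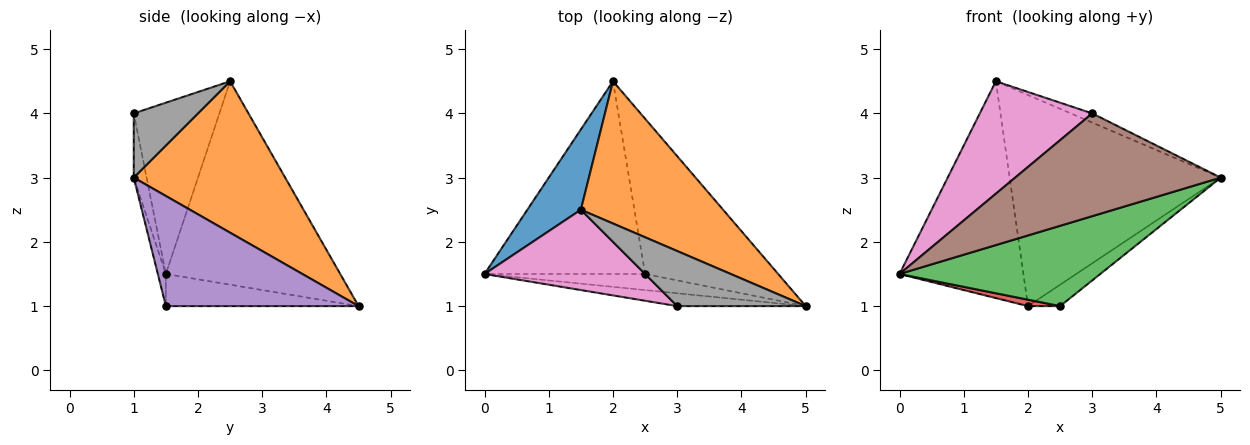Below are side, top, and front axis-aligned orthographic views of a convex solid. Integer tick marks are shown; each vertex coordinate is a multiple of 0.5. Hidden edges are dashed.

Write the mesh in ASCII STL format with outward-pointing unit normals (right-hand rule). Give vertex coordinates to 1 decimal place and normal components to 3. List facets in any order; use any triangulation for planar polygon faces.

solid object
 facet normal -0.797 0.566 0.210
  outer loop
   vertex 1.5 2.5 4.5
   vertex 2.0 4.5 1.0
   vertex 0.0 1.5 1.5
  endloop
 endfacet
 facet normal 0.511 0.713 0.480
  outer loop
   vertex 1.5 2.5 4.5
   vertex 5.0 1.0 3.0
   vertex 2.0 4.5 1.0
  endloop
 endfacet
 facet normal -0.039 -0.980 -0.196
  outer loop
   vertex 2.5 1.5 1.0
   vertex 5.0 1.0 3.0
   vertex 0.0 1.5 1.5
  endloop
 endfacet
 facet normal -0.196 -0.033 -0.980
  outer loop
   vertex 2.5 1.5 1.0
   vertex 0.0 1.5 1.5
   vertex 2.0 4.5 1.0
  endloop
 endfacet
 facet normal 0.634 0.106 -0.766
  outer loop
   vertex 2.5 1.5 1.0
   vertex 2.0 4.5 1.0
   vertex 5.0 1.0 3.0
  endloop
 endfacet
 facet normal -0.062 -0.990 -0.124
  outer loop
   vertex 3.0 1.0 4.0
   vertex 0.0 1.5 1.5
   vertex 5.0 1.0 3.0
  endloop
 endfacet
 facet normal -0.527 -0.692 0.494
  outer loop
   vertex 3.0 1.0 4.0
   vertex 1.5 2.5 4.5
   vertex 0.0 1.5 1.5
  endloop
 endfacet
 facet normal 0.442 0.147 0.885
  outer loop
   vertex 3.0 1.0 4.0
   vertex 5.0 1.0 3.0
   vertex 1.5 2.5 4.5
  endloop
 endfacet
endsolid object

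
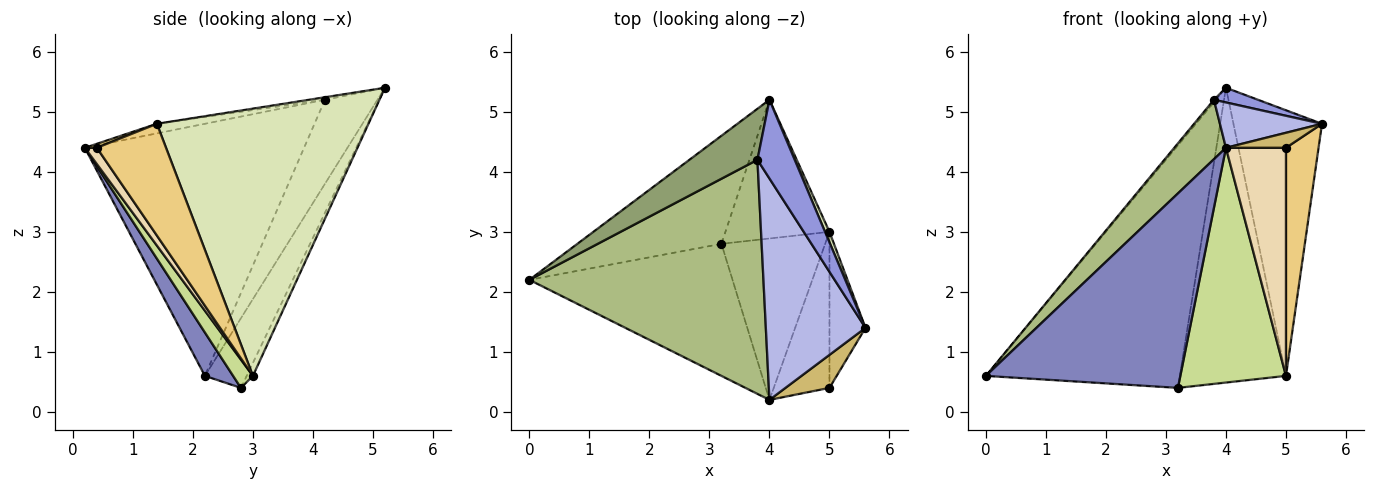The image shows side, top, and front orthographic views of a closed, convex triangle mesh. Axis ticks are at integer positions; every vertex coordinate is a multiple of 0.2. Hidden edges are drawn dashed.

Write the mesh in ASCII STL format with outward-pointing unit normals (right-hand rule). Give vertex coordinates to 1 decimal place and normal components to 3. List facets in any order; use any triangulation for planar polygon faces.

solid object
 facet normal -0.193 0.896 -0.399
  outer loop
   vertex 3.2 2.8 0.4
   vertex 0.0 2.2 0.6
   vertex 4.0 5.2 5.4
  endloop
 endfacet
 facet normal 0.119 -0.821 -0.558
  outer loop
   vertex 4.0 0.2 4.4
   vertex 0.0 2.2 0.6
   vertex 3.2 2.8 0.4
  endloop
 endfacet
 facet normal -0.067 -0.183 0.981
  outer loop
   vertex 3.8 4.2 5.2
   vertex 5.6 1.4 4.8
   vertex 4.0 5.2 5.4
  endloop
 endfacet
 facet normal -0.094 -0.200 0.975
  outer loop
   vertex 3.8 4.2 5.2
   vertex 4.0 0.2 4.4
   vertex 5.6 1.4 4.8
  endloop
 endfacet
 facet normal -0.777 0.030 0.629
  outer loop
   vertex 3.8 4.2 5.2
   vertex 4.0 5.2 5.4
   vertex 0.0 2.2 0.6
  endloop
 endfacet
 facet normal -0.722 -0.170 0.671
  outer loop
   vertex 3.8 4.2 5.2
   vertex 0.0 2.2 0.6
   vertex 4.0 0.2 4.4
  endloop
 endfacet
 facet normal 0.153 -0.814 -0.560
  outer loop
   vertex 5.0 3.0 0.6
   vertex 4.0 0.2 4.4
   vertex 3.2 2.8 0.4
  endloop
 endfacet
 facet normal 0.922 0.386 0.015
  outer loop
   vertex 5.0 3.0 0.6
   vertex 4.0 5.2 5.4
   vertex 5.6 1.4 4.8
  endloop
 endfacet
 facet normal -0.053 0.904 -0.425
  outer loop
   vertex 5.0 3.0 0.6
   vertex 3.2 2.8 0.4
   vertex 4.0 5.2 5.4
  endloop
 endfacet
 facet normal 0.082 -0.412 0.907
  outer loop
   vertex 5.0 0.4 4.4
   vertex 5.6 1.4 4.8
   vertex 4.0 0.2 4.4
  endloop
 endfacet
 facet normal 0.868 -0.409 -0.280
  outer loop
   vertex 5.0 0.4 4.4
   vertex 5.0 3.0 0.6
   vertex 5.6 1.4 4.8
  endloop
 endfacet
 facet normal 0.163 -0.814 -0.557
  outer loop
   vertex 5.0 0.4 4.4
   vertex 4.0 0.2 4.4
   vertex 5.0 3.0 0.6
  endloop
 endfacet
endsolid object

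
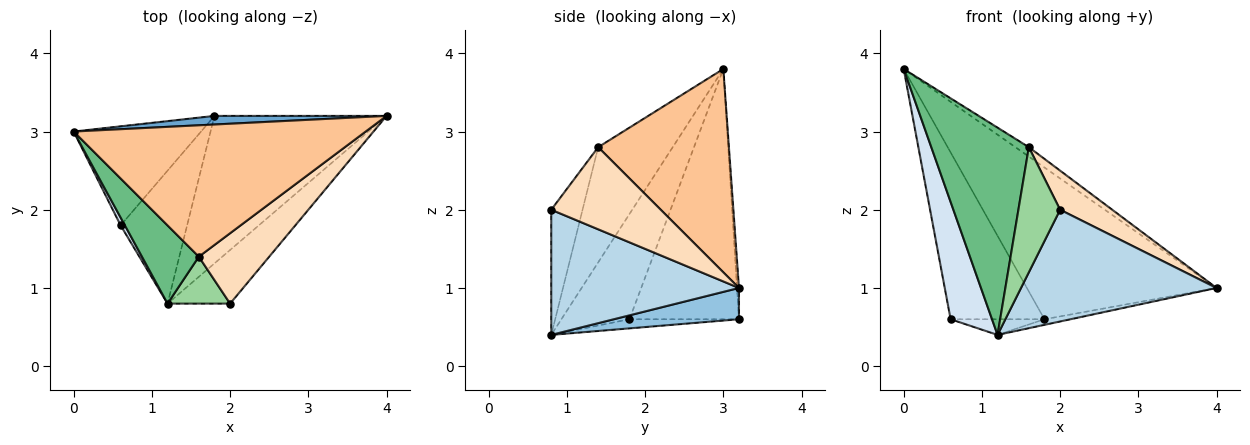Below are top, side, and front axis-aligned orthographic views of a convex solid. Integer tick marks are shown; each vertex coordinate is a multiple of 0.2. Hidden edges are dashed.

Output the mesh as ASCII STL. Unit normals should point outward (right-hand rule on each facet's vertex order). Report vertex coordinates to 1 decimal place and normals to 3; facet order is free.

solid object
 facet normal -0.010 0.998 0.057
  outer loop
   vertex 1.8 3.2 0.6
   vertex 0.0 3.0 3.8
   vertex 4.0 3.2 1.0
  endloop
 endfacet
 facet normal 0.179 0.037 -0.983
  outer loop
   vertex 1.8 3.2 0.6
   vertex 4.0 3.2 1.0
   vertex 1.2 0.8 0.4
  endloop
 endfacet
 facet normal 0.654 -0.682 -0.327
  outer loop
   vertex 2.0 0.8 2.0
   vertex 1.2 0.8 0.4
   vertex 4.0 3.2 1.0
  endloop
 endfacet
 facet normal -0.854 -0.519 0.035
  outer loop
   vertex 0.6 1.8 0.6
   vertex 1.2 0.8 0.4
   vertex 0.0 3.0 3.8
  endloop
 endfacet
 facet normal -0.708 0.607 -0.360
  outer loop
   vertex 0.6 1.8 0.6
   vertex 0.0 3.0 3.8
   vertex 1.8 3.2 0.6
  endloop
 endfacet
 facet normal -0.135 0.116 -0.984
  outer loop
   vertex 0.6 1.8 0.6
   vertex 1.8 3.2 0.6
   vertex 1.2 0.8 0.4
  endloop
 endfacet
 facet normal 0.571 0.059 0.819
  outer loop
   vertex 1.6 1.4 2.8
   vertex 4.0 3.2 1.0
   vertex 0.0 3.0 3.8
  endloop
 endfacet
 facet normal 0.714 -0.340 0.612
  outer loop
   vertex 1.6 1.4 2.8
   vertex 2.0 0.8 2.0
   vertex 4.0 3.2 1.0
  endloop
 endfacet
 facet normal -0.582 -0.761 0.287
  outer loop
   vertex 1.6 1.4 2.8
   vertex 0.0 3.0 3.8
   vertex 1.2 0.8 0.4
  endloop
 endfacet
 facet normal -0.575 -0.766 0.287
  outer loop
   vertex 1.6 1.4 2.8
   vertex 1.2 0.8 0.4
   vertex 2.0 0.8 2.0
  endloop
 endfacet
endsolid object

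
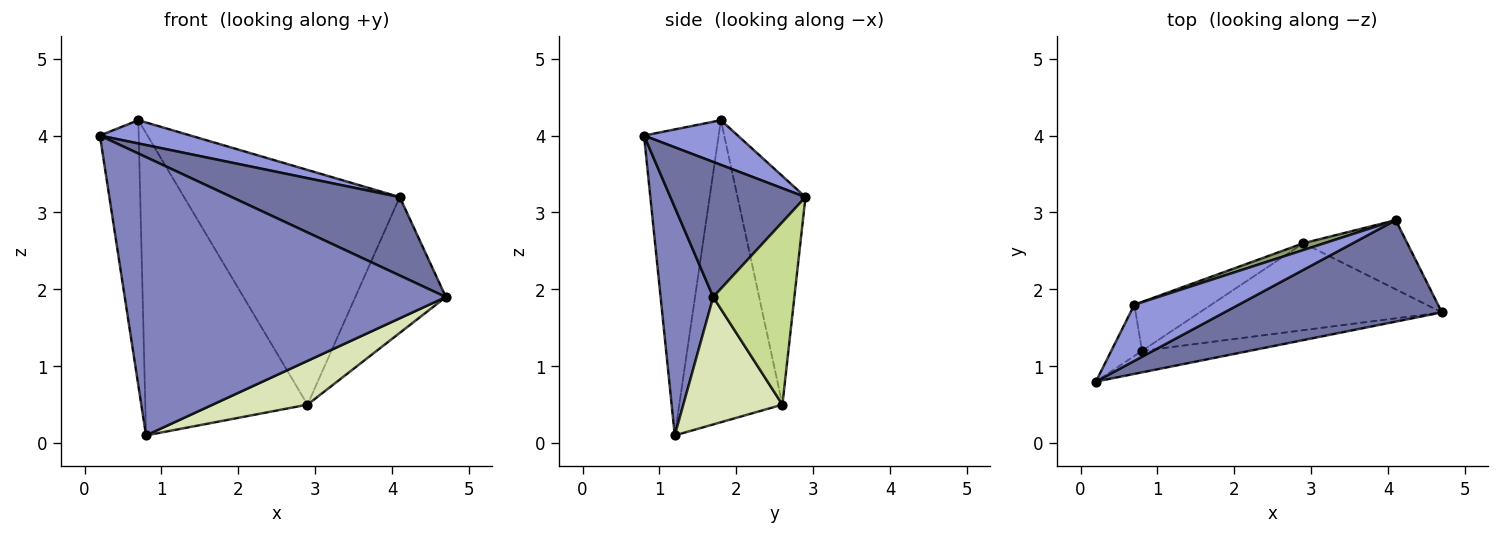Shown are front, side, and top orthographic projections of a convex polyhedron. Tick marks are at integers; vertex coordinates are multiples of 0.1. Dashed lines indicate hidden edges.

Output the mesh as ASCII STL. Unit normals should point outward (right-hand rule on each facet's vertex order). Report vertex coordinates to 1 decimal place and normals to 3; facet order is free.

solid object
 facet normal 0.441 -0.549 0.710
  outer loop
   vertex 4.1 2.9 3.2
   vertex 0.2 0.8 4.0
   vertex 4.7 1.7 1.9
  endloop
 endfacet
 facet normal 0.161 -0.984 -0.076
  outer loop
   vertex 0.8 1.2 0.1
   vertex 4.7 1.7 1.9
   vertex 0.2 0.8 4.0
  endloop
 endfacet
 facet normal 0.368 -0.356 0.859
  outer loop
   vertex 0.7 1.8 4.2
   vertex 0.2 0.8 4.0
   vertex 4.1 2.9 3.2
  endloop
 endfacet
 facet normal -0.884 0.460 -0.089
  outer loop
   vertex 0.7 1.8 4.2
   vertex 0.8 1.2 0.1
   vertex 0.2 0.8 4.0
  endloop
 endfacet
 facet normal -0.300 0.953 0.028
  outer loop
   vertex 2.9 2.6 0.5
   vertex 0.7 1.8 4.2
   vertex 4.1 2.9 3.2
  endloop
 endfacet
 facet normal -0.532 0.836 -0.135
  outer loop
   vertex 2.9 2.6 0.5
   vertex 0.8 1.2 0.1
   vertex 0.7 1.8 4.2
  endloop
 endfacet
 facet normal 0.624 0.696 -0.355
  outer loop
   vertex 2.9 2.6 0.5
   vertex 4.1 2.9 3.2
   vertex 4.7 1.7 1.9
  endloop
 endfacet
 facet normal 0.425 -0.407 -0.808
  outer loop
   vertex 2.9 2.6 0.5
   vertex 4.7 1.7 1.9
   vertex 0.8 1.2 0.1
  endloop
 endfacet
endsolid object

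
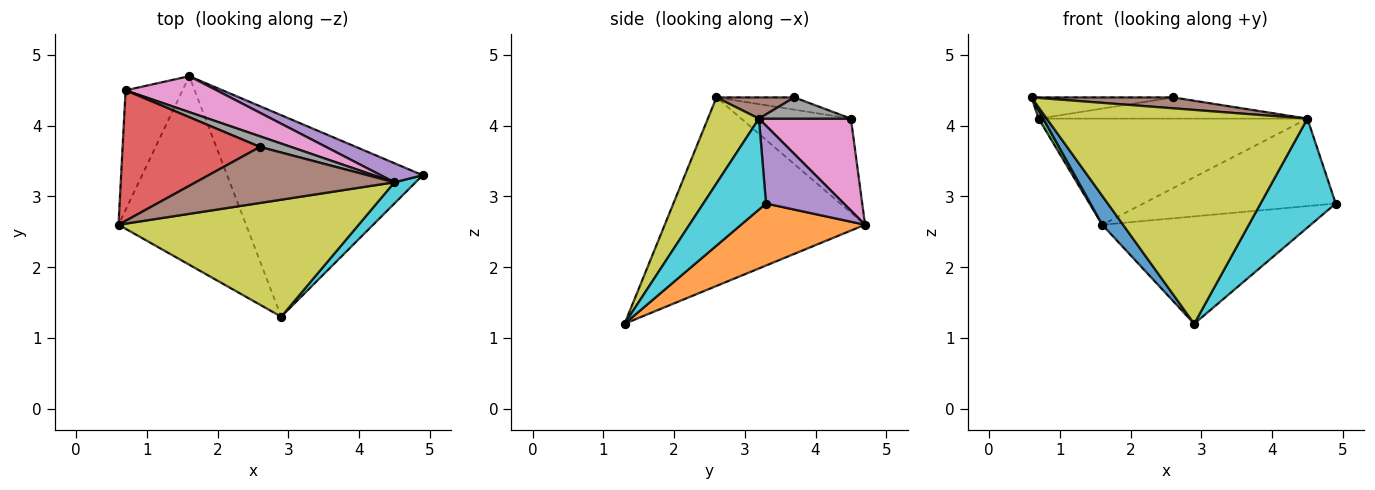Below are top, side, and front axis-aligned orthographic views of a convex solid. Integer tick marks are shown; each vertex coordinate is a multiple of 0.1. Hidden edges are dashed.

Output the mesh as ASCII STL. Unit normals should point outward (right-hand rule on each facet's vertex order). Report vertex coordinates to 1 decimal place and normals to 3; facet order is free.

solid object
 facet normal -0.825 -0.086 -0.558
  outer loop
   vertex 2.9 1.3 1.2
   vertex 0.6 2.6 4.4
   vertex 1.6 4.7 2.6
  endloop
 endfacet
 facet normal 0.269 0.453 -0.850
  outer loop
   vertex 2.9 1.3 1.2
   vertex 1.6 4.7 2.6
   vertex 4.9 3.3 2.9
  endloop
 endfacet
 facet normal -0.855 -0.037 -0.518
  outer loop
   vertex 0.7 4.5 4.1
   vertex 1.6 4.7 2.6
   vertex 0.6 2.6 4.4
  endloop
 endfacet
 facet normal -0.088 0.160 0.983
  outer loop
   vertex 0.7 4.5 4.1
   vertex 0.6 2.6 4.4
   vertex 2.6 3.7 4.4
  endloop
 endfacet
 facet normal 0.367 0.909 0.198
  outer loop
   vertex 4.5 3.2 4.1
   vertex 4.9 3.3 2.9
   vertex 1.6 4.7 2.6
  endloop
 endfacet
 facet normal 0.104 -0.190 0.976
  outer loop
   vertex 4.5 3.2 4.1
   vertex 2.6 3.7 4.4
   vertex 0.6 2.6 4.4
  endloop
 endfacet
 facet normal 0.308 0.901 0.305
  outer loop
   vertex 4.5 3.2 4.1
   vertex 1.6 4.7 2.6
   vertex 0.7 4.5 4.1
  endloop
 endfacet
 facet normal 0.293 0.855 0.428
  outer loop
   vertex 4.5 3.2 4.1
   vertex 0.7 4.5 4.1
   vertex 2.6 3.7 4.4
  endloop
 endfacet
 facet normal 0.169 -0.865 0.473
  outer loop
   vertex 4.5 3.2 4.1
   vertex 0.6 2.6 4.4
   vertex 2.9 1.3 1.2
  endloop
 endfacet
 facet normal 0.634 -0.759 0.148
  outer loop
   vertex 4.5 3.2 4.1
   vertex 2.9 1.3 1.2
   vertex 4.9 3.3 2.9
  endloop
 endfacet
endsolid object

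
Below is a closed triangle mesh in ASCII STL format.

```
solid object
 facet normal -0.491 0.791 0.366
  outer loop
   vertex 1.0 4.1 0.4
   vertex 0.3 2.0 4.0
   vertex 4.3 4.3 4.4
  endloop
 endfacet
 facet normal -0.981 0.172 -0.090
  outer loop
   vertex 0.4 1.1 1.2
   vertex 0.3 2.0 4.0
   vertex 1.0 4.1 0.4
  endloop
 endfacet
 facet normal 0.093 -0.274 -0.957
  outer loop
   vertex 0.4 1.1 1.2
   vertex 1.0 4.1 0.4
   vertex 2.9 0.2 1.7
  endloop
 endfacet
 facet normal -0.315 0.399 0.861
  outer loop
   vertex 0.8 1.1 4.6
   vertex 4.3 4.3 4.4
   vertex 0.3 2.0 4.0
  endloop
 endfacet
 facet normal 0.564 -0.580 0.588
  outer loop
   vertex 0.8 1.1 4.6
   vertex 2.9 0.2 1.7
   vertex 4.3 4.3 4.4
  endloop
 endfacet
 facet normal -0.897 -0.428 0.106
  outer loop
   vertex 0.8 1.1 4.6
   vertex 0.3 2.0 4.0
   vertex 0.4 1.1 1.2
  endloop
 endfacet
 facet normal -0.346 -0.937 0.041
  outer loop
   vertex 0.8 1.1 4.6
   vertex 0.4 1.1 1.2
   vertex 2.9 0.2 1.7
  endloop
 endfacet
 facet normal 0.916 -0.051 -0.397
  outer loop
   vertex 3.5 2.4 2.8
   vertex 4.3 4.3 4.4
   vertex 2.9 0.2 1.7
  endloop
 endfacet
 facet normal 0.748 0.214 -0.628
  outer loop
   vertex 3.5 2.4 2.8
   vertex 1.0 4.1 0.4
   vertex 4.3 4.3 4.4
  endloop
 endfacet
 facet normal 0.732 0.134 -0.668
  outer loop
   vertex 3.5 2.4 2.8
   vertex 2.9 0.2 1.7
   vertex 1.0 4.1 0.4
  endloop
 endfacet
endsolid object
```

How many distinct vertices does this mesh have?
7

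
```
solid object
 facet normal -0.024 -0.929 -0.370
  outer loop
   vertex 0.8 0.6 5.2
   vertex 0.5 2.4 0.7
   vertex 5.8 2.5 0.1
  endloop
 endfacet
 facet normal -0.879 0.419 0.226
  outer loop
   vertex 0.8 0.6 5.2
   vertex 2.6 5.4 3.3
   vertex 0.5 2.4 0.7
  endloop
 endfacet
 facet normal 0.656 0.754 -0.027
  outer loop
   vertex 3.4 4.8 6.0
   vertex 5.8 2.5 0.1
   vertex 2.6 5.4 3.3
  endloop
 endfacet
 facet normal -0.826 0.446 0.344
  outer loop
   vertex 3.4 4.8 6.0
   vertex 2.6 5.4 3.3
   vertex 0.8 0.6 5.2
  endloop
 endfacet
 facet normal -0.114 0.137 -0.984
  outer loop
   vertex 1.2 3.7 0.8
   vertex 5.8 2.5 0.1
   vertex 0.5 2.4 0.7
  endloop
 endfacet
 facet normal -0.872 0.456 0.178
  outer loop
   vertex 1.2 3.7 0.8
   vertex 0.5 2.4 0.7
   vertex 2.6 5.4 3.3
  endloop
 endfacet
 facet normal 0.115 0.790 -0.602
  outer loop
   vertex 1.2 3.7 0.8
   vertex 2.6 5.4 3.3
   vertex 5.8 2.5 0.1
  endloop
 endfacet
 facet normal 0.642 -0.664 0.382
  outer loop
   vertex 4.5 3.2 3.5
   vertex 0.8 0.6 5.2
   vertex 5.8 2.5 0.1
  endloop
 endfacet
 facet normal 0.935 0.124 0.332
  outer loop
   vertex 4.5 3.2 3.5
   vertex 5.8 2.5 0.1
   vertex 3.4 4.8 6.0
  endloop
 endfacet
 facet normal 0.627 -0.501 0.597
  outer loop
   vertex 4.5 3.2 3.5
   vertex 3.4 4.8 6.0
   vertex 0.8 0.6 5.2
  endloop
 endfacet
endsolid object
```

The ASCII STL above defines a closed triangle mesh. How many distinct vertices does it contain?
7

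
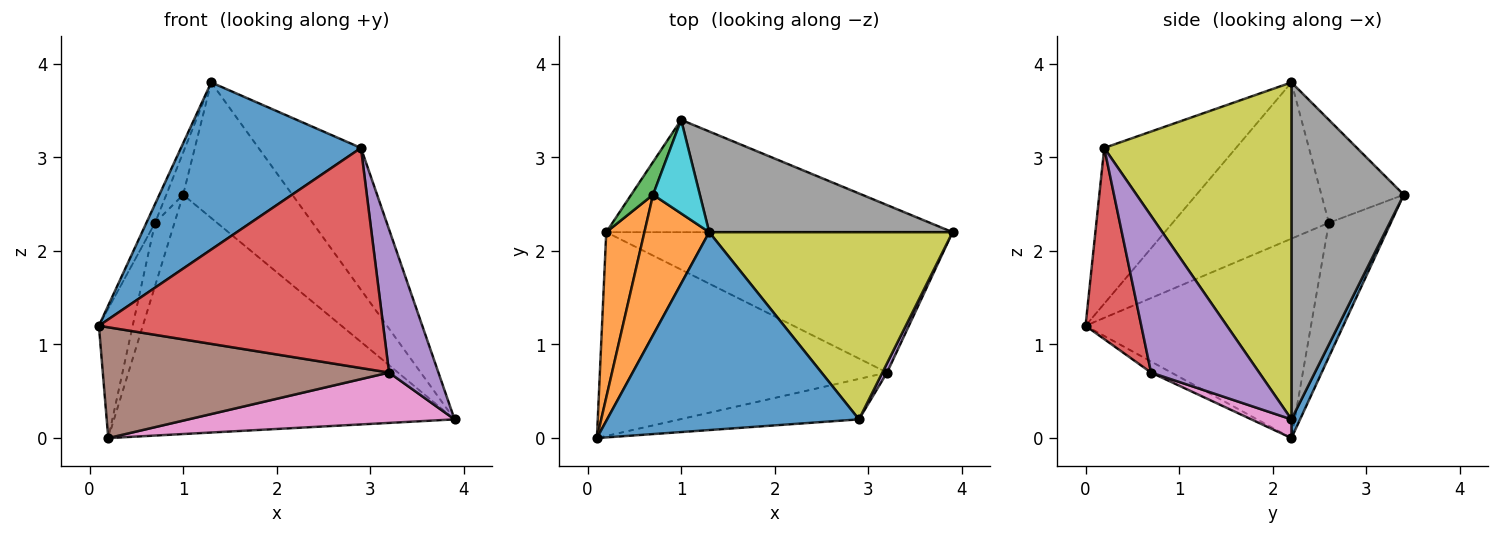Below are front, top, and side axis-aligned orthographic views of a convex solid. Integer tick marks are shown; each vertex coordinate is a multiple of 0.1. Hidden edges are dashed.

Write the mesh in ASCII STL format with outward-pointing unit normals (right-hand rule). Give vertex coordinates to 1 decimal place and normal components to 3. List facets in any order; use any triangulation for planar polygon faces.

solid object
 facet normal 0.023 0.905 -0.425
  outer loop
   vertex 0.2 2.2 0.0
   vertex 1.0 3.4 2.6
   vertex 3.9 2.2 0.2
  endloop
 endfacet
 facet normal -0.972 0.146 0.186
  outer loop
   vertex 0.7 2.6 2.3
   vertex 0.2 2.2 0.0
   vertex 0.1 0.0 1.2
  endloop
 endfacet
 facet normal -0.943 0.296 0.153
  outer loop
   vertex 0.7 2.6 2.3
   vertex 1.0 3.4 2.6
   vertex 0.2 2.2 0.0
  endloop
 endfacet
 facet normal 0.189 -0.966 -0.178
  outer loop
   vertex 3.2 0.7 0.7
   vertex 2.9 0.2 3.1
   vertex 0.1 0.0 1.2
  endloop
 endfacet
 facet normal 0.909 -0.415 0.027
  outer loop
   vertex 3.2 0.7 0.7
   vertex 3.9 2.2 0.2
   vertex 2.9 0.2 3.1
  endloop
 endfacet
 facet normal -0.034 -0.477 -0.878
  outer loop
   vertex 3.2 0.7 0.7
   vertex 0.1 0.0 1.2
   vertex 0.2 2.2 0.0
  endloop
 endfacet
 facet normal 0.051 -0.337 -0.940
  outer loop
   vertex 3.2 0.7 0.7
   vertex 0.2 2.2 0.0
   vertex 3.9 2.2 0.2
  endloop
 endfacet
 facet normal 0.637 0.619 0.460
  outer loop
   vertex 1.3 2.2 3.8
   vertex 3.9 2.2 0.2
   vertex 1.0 3.4 2.6
  endloop
 endfacet
 facet normal 0.741 0.406 0.535
  outer loop
   vertex 1.3 2.2 3.8
   vertex 2.9 0.2 3.1
   vertex 3.9 2.2 0.2
  endloop
 endfacet
 facet normal -0.895 0.183 0.407
  outer loop
   vertex 1.3 2.2 3.8
   vertex 1.0 3.4 2.6
   vertex 0.7 2.6 2.3
  endloop
 endfacet
 facet normal -0.427 -0.583 0.691
  outer loop
   vertex 1.3 2.2 3.8
   vertex 0.1 0.0 1.2
   vertex 2.9 0.2 3.1
  endloop
 endfacet
 facet normal -0.923 0.051 0.383
  outer loop
   vertex 1.3 2.2 3.8
   vertex 0.7 2.6 2.3
   vertex 0.1 0.0 1.2
  endloop
 endfacet
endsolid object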